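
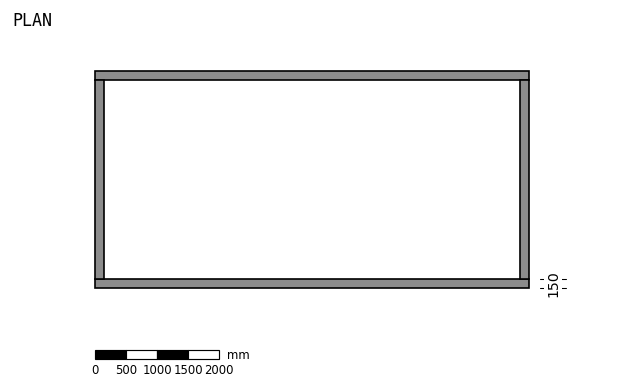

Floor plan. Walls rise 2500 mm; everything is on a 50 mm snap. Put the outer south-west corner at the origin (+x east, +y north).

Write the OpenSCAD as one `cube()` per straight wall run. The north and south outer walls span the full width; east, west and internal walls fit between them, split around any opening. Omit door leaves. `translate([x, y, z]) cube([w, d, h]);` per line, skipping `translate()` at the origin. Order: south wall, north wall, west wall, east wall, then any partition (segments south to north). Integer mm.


cube([7000, 150, 2500]);
translate([0, 3350, 0]) cube([7000, 150, 2500]);
translate([0, 150, 0]) cube([150, 3200, 2500]);
translate([6850, 150, 0]) cube([150, 3200, 2500]);


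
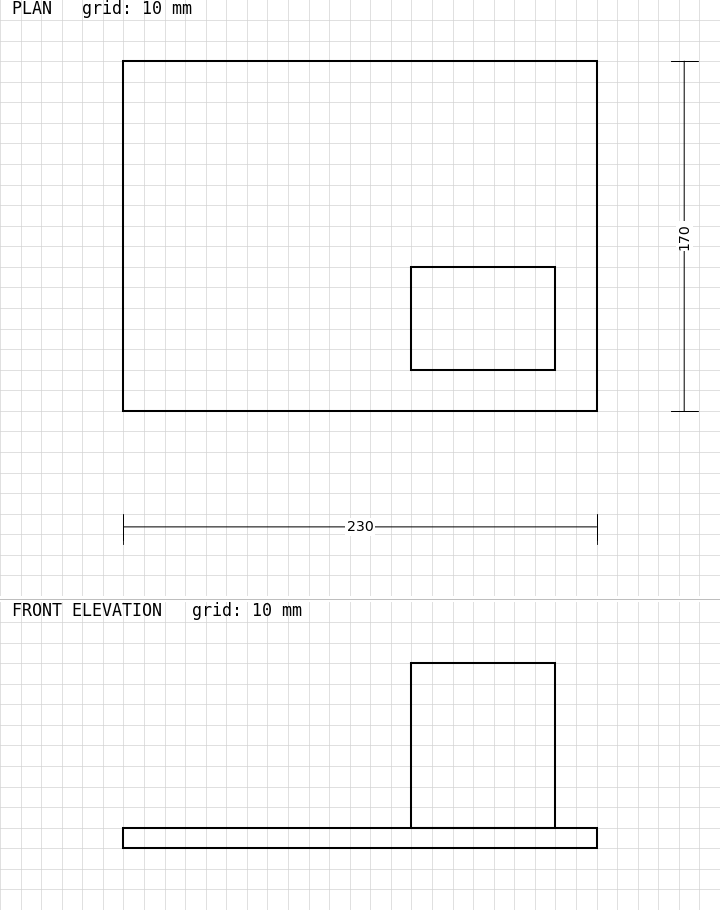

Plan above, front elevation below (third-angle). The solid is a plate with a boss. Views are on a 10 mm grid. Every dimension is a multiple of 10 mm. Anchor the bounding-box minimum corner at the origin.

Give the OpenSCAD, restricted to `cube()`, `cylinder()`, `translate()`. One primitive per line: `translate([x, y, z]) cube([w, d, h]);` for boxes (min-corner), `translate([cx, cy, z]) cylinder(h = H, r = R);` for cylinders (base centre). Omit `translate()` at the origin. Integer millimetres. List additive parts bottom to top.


cube([230, 170, 10]);
translate([140, 20, 10]) cube([70, 50, 80]);


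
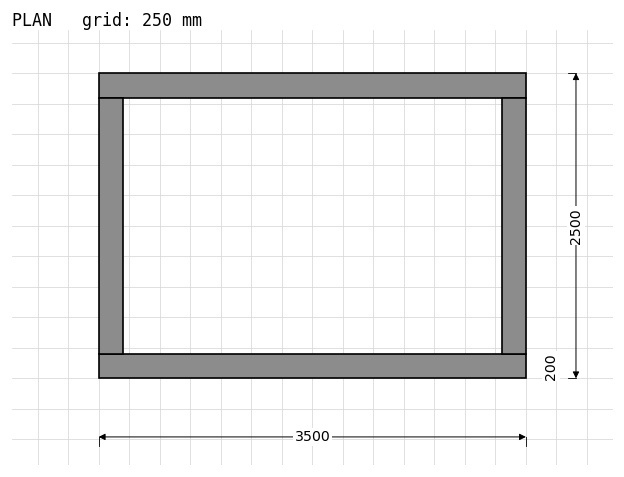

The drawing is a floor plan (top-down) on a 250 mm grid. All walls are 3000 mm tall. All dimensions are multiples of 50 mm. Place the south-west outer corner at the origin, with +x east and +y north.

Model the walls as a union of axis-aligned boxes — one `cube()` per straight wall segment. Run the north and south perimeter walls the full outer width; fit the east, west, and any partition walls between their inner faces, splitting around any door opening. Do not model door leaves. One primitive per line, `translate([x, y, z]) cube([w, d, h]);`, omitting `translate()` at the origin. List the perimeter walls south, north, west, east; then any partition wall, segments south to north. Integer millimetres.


cube([3500, 200, 3000]);
translate([0, 2300, 0]) cube([3500, 200, 3000]);
translate([0, 200, 0]) cube([200, 2100, 3000]);
translate([3300, 200, 0]) cube([200, 2100, 3000]);


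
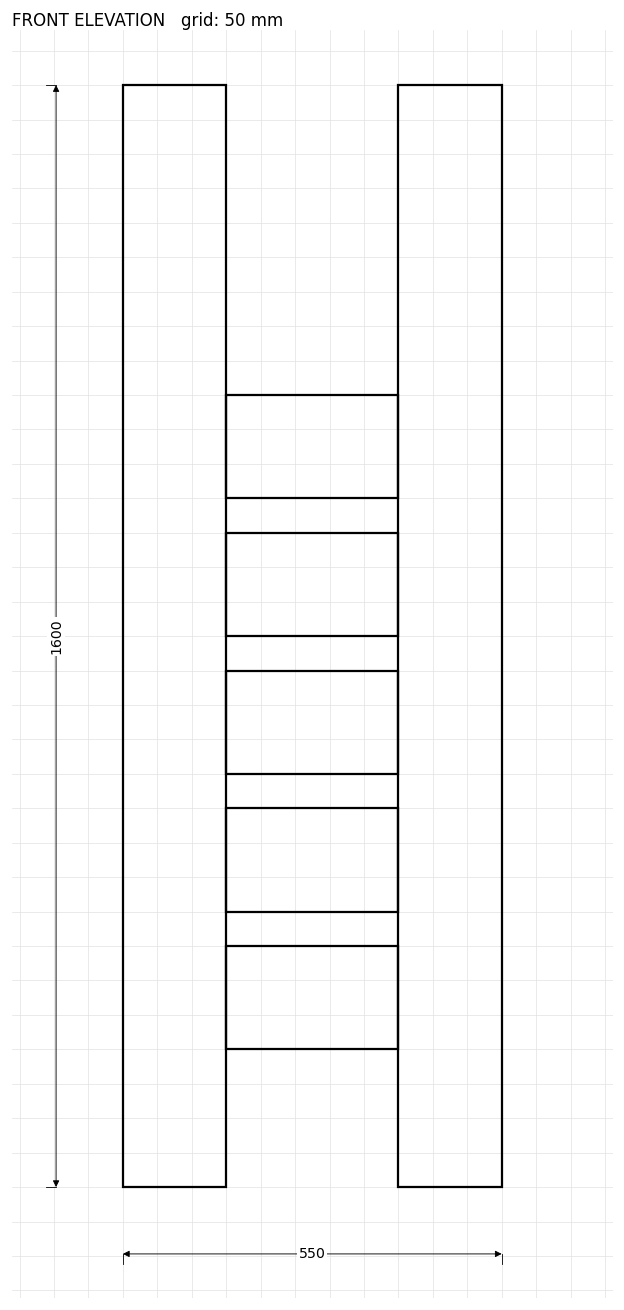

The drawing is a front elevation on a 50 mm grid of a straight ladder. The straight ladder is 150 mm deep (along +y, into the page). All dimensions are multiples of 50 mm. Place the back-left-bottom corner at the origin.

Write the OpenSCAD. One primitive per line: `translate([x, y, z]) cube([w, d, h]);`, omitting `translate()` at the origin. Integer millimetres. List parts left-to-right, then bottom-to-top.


cube([150, 150, 1600]);
translate([150, 0, 200]) cube([250, 150, 150]);
translate([150, 0, 400]) cube([250, 150, 150]);
translate([150, 0, 600]) cube([250, 150, 150]);
translate([150, 0, 800]) cube([250, 150, 150]);
translate([150, 0, 1000]) cube([250, 150, 150]);
translate([400, 0, 0]) cube([150, 150, 1600]);


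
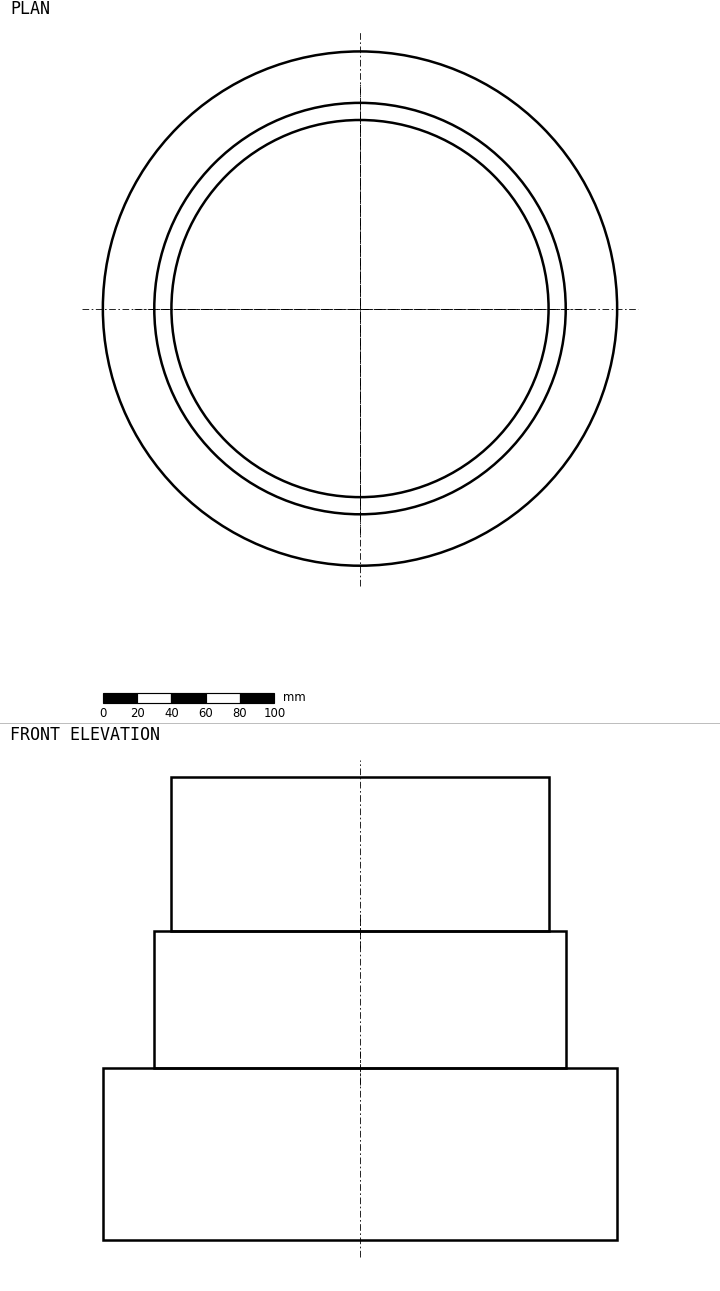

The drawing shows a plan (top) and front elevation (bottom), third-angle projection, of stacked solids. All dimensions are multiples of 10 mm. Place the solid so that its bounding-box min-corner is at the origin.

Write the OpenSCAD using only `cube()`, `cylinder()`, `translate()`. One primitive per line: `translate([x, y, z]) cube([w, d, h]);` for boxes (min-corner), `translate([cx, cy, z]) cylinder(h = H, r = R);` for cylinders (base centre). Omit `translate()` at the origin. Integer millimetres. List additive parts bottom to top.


translate([150, 150, 0]) cylinder(h = 100, r = 150);
translate([150, 150, 100]) cylinder(h = 80, r = 120);
translate([150, 150, 180]) cylinder(h = 90, r = 110);


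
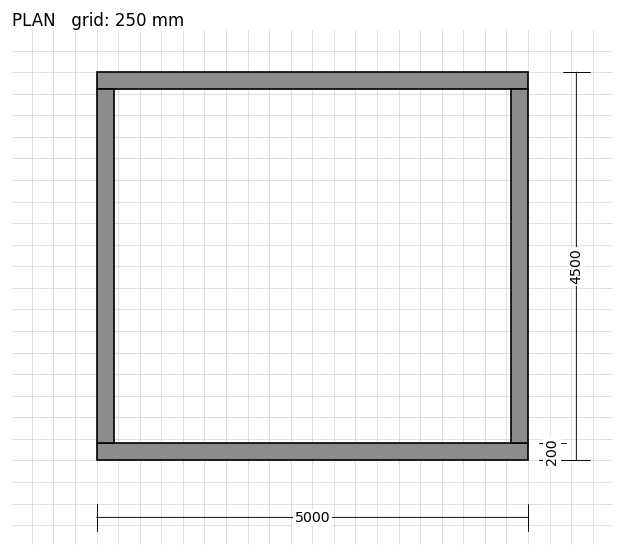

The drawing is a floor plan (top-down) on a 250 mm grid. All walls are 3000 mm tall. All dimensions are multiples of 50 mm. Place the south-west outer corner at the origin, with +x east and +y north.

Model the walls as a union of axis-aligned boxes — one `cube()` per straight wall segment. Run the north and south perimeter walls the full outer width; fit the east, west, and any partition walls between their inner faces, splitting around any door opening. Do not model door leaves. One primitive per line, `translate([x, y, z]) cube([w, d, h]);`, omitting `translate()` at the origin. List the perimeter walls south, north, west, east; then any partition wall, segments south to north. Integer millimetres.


cube([5000, 200, 3000]);
translate([0, 4300, 0]) cube([5000, 200, 3000]);
translate([0, 200, 0]) cube([200, 4100, 3000]);
translate([4800, 200, 0]) cube([200, 4100, 3000]);


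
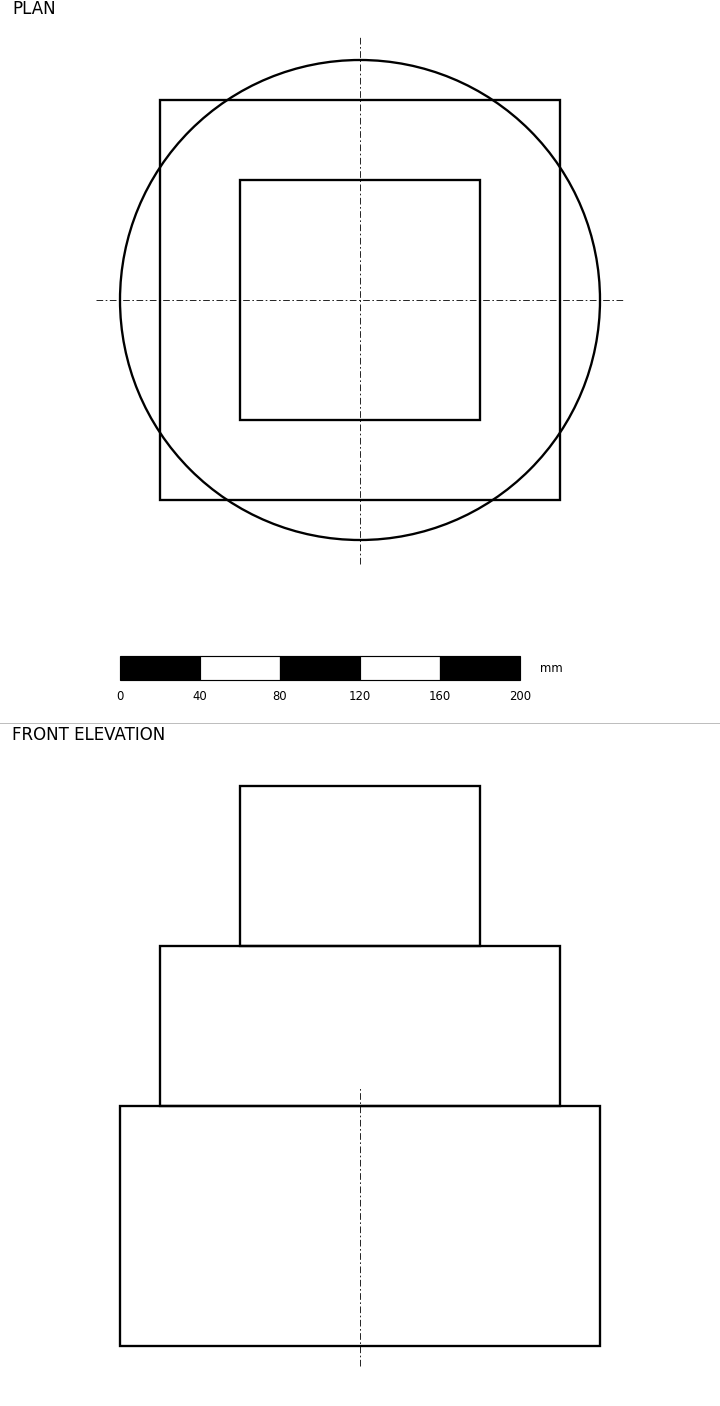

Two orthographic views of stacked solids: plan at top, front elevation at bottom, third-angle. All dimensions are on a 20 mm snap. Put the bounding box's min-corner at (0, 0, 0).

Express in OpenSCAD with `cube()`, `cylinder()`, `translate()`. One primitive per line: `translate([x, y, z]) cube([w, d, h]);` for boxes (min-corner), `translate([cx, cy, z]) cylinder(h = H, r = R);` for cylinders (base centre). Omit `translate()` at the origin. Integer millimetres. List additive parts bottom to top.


translate([120, 120, 0]) cylinder(h = 120, r = 120);
translate([20, 20, 120]) cube([200, 200, 80]);
translate([60, 60, 200]) cube([120, 120, 80]);


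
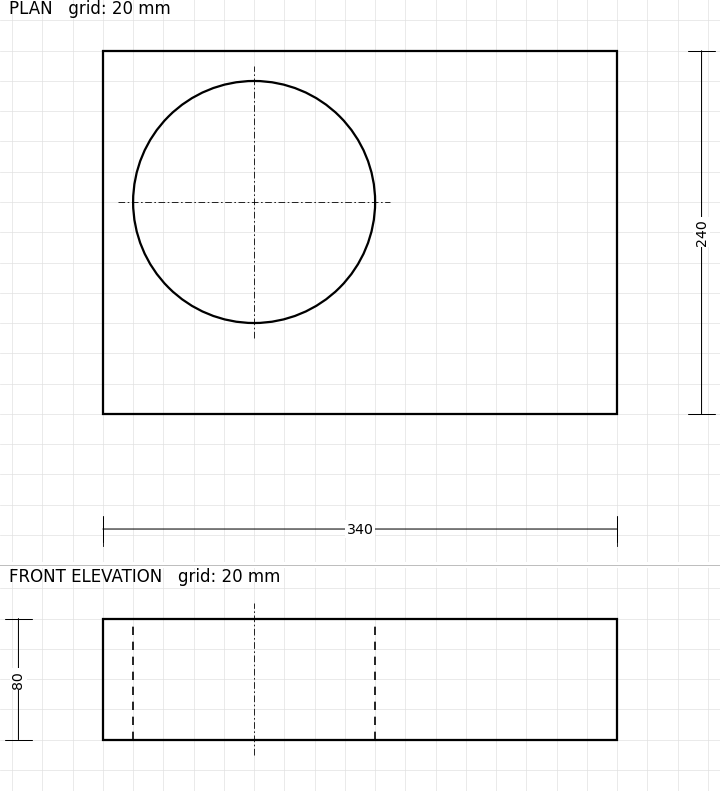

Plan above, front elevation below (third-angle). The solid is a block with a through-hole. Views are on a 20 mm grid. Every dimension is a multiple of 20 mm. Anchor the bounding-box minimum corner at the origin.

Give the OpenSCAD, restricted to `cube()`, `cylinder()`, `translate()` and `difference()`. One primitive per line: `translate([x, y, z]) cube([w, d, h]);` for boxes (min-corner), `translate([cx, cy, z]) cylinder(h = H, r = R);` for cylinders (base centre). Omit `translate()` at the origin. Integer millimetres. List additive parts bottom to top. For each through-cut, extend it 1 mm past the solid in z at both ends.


difference() {
  cube([340, 240, 80]);
  translate([100, 140, -1]) cylinder(h = 82, r = 80);
}


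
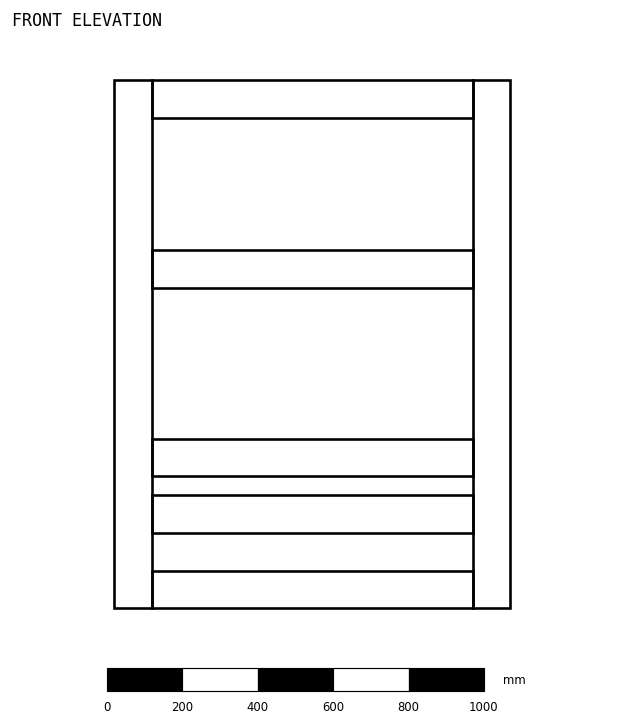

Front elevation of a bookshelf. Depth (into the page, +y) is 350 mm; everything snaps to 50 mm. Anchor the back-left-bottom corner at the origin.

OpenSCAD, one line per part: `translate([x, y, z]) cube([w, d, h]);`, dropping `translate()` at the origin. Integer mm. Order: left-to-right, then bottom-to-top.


cube([100, 350, 1400]);
translate([100, 0, 0]) cube([850, 350, 100]);
translate([100, 0, 200]) cube([850, 350, 100]);
translate([100, 0, 350]) cube([850, 350, 100]);
translate([100, 0, 850]) cube([850, 350, 100]);
translate([100, 0, 1300]) cube([850, 350, 100]);
translate([950, 0, 0]) cube([100, 350, 1400]);


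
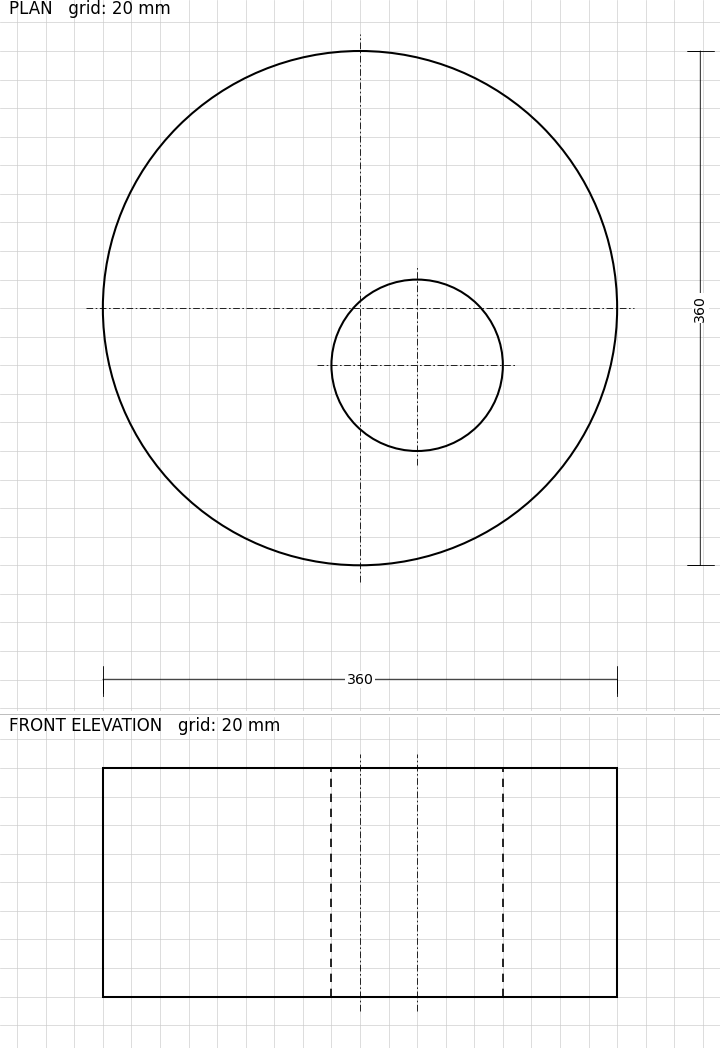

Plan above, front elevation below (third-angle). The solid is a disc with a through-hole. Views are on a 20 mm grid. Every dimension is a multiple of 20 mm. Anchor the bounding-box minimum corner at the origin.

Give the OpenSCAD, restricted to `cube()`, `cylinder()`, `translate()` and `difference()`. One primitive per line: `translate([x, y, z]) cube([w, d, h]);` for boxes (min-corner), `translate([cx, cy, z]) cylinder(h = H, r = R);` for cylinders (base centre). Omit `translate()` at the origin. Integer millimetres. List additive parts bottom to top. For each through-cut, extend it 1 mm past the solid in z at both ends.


difference() {
  translate([180, 180, 0]) cylinder(h = 160, r = 180);
  translate([220, 140, -1]) cylinder(h = 162, r = 60);
}


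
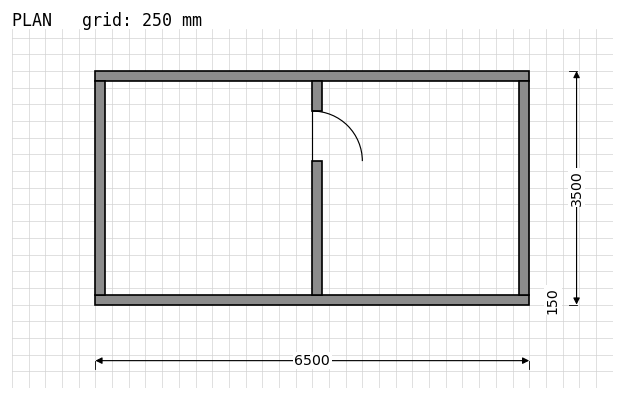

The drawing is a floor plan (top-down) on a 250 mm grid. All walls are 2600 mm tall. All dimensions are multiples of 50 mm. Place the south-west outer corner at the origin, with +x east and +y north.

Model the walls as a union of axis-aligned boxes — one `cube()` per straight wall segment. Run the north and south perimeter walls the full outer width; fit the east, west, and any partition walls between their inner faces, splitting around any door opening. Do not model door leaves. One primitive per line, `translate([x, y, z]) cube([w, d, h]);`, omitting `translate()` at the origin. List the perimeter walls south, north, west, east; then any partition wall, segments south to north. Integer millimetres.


cube([6500, 150, 2600]);
translate([0, 3350, 0]) cube([6500, 150, 2600]);
translate([0, 150, 0]) cube([150, 3200, 2600]);
translate([6350, 150, 0]) cube([150, 3200, 2600]);
translate([3250, 150, 0]) cube([150, 2000, 2600]);
translate([3250, 2900, 0]) cube([150, 450, 2600]);


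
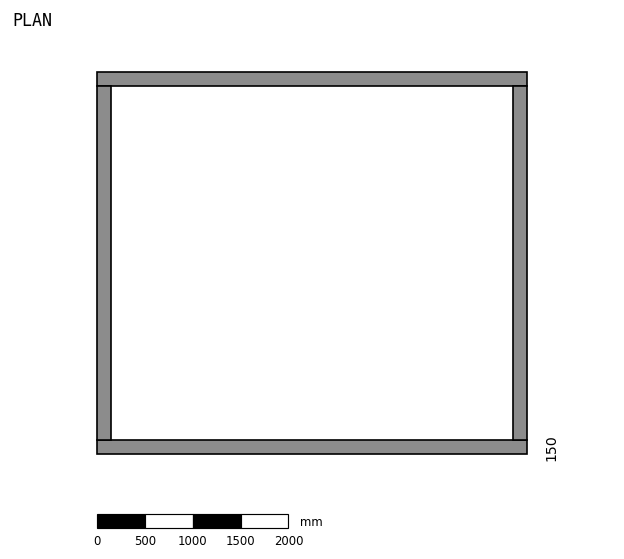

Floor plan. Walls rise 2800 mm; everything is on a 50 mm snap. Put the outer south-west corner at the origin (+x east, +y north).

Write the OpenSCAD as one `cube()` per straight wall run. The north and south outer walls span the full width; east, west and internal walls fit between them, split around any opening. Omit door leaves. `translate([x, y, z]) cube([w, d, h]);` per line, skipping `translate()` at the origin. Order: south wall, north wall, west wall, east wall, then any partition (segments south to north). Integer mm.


cube([4500, 150, 2800]);
translate([0, 3850, 0]) cube([4500, 150, 2800]);
translate([0, 150, 0]) cube([150, 3700, 2800]);
translate([4350, 150, 0]) cube([150, 3700, 2800]);


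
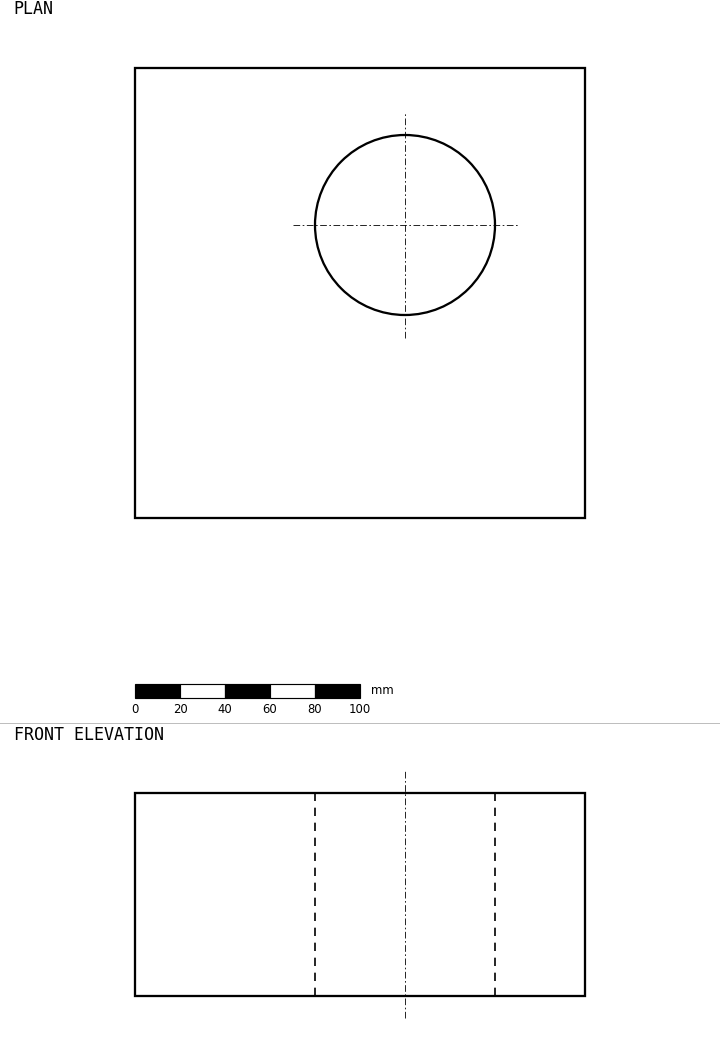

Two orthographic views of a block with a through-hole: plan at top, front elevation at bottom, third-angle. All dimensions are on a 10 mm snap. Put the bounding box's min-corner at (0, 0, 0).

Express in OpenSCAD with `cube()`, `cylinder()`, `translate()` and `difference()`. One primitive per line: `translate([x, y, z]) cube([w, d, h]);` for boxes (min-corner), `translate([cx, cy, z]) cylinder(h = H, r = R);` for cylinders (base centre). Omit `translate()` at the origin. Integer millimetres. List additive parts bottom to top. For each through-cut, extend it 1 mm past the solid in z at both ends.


difference() {
  cube([200, 200, 90]);
  translate([120, 130, -1]) cylinder(h = 92, r = 40);
}


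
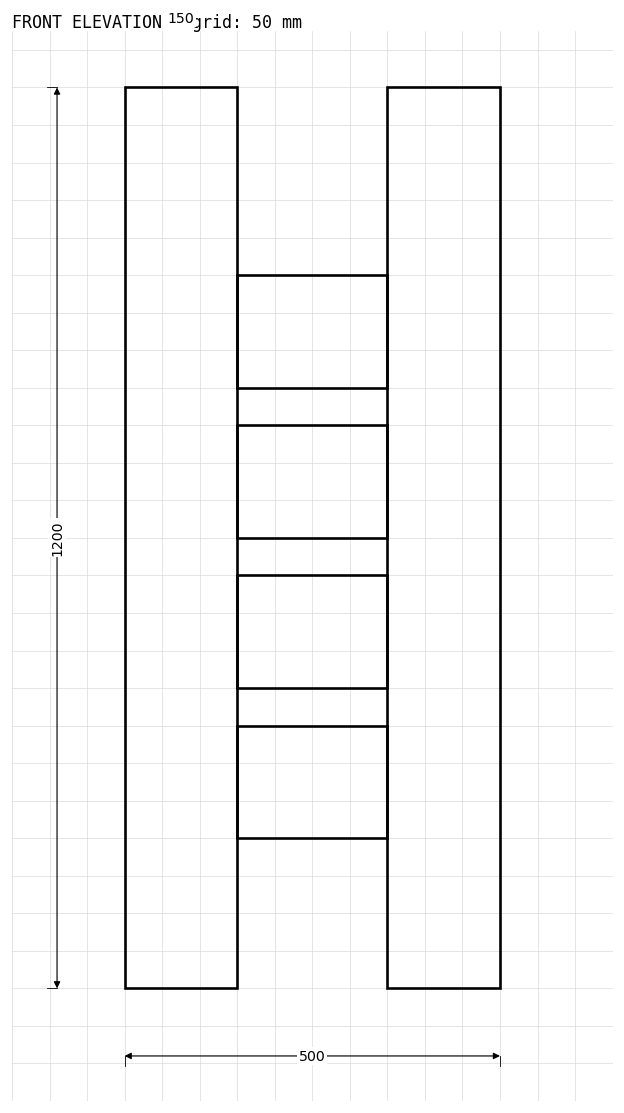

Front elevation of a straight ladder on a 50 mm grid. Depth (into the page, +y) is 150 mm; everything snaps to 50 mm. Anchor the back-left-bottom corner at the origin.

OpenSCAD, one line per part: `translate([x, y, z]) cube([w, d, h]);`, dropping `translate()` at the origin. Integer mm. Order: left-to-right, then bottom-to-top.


cube([150, 150, 1200]);
translate([150, 0, 200]) cube([200, 150, 150]);
translate([150, 0, 400]) cube([200, 150, 150]);
translate([150, 0, 600]) cube([200, 150, 150]);
translate([150, 0, 800]) cube([200, 150, 150]);
translate([350, 0, 0]) cube([150, 150, 1200]);


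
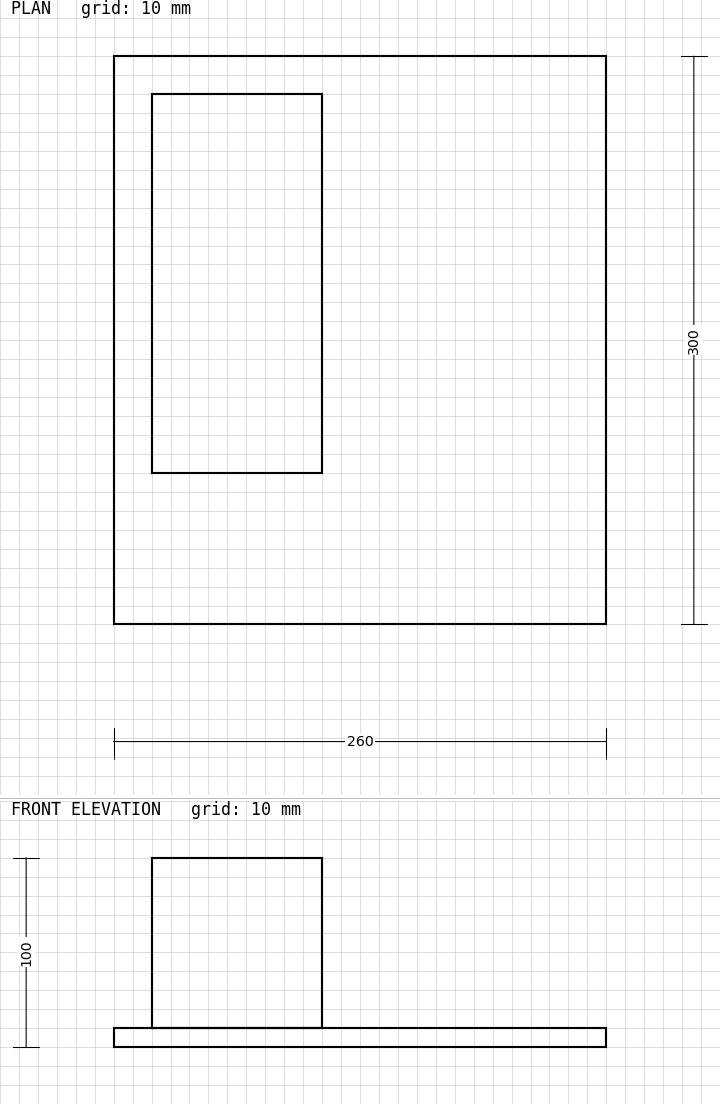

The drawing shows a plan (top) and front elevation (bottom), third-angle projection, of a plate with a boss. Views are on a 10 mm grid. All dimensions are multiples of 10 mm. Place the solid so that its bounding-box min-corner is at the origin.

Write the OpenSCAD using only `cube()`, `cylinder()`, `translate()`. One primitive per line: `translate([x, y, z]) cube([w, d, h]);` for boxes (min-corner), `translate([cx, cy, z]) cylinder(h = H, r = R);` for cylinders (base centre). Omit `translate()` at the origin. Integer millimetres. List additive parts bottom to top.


cube([260, 300, 10]);
translate([20, 80, 10]) cube([90, 200, 90]);


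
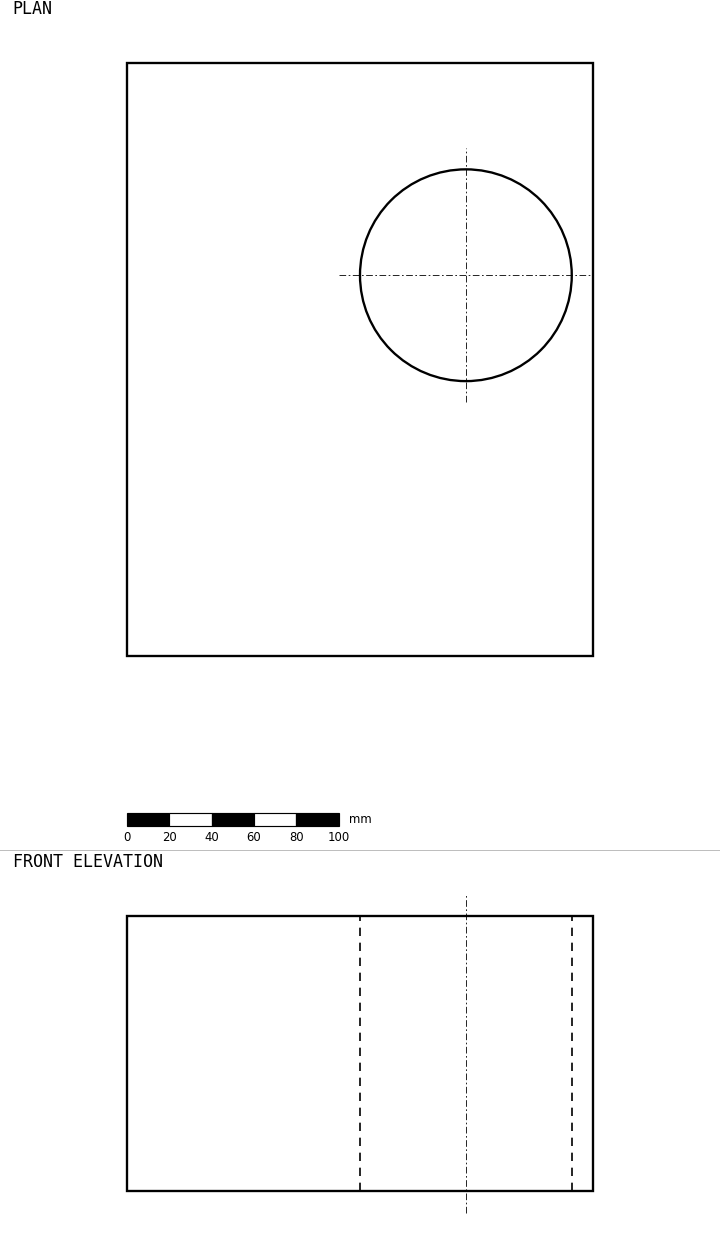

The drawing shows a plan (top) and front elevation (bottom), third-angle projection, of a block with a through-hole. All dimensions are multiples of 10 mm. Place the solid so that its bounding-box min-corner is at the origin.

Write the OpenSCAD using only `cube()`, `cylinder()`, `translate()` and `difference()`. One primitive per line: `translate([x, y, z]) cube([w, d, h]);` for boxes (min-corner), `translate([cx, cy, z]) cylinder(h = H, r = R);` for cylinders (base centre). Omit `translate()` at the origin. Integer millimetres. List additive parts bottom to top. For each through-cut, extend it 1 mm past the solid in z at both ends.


difference() {
  cube([220, 280, 130]);
  translate([160, 180, -1]) cylinder(h = 132, r = 50);
}


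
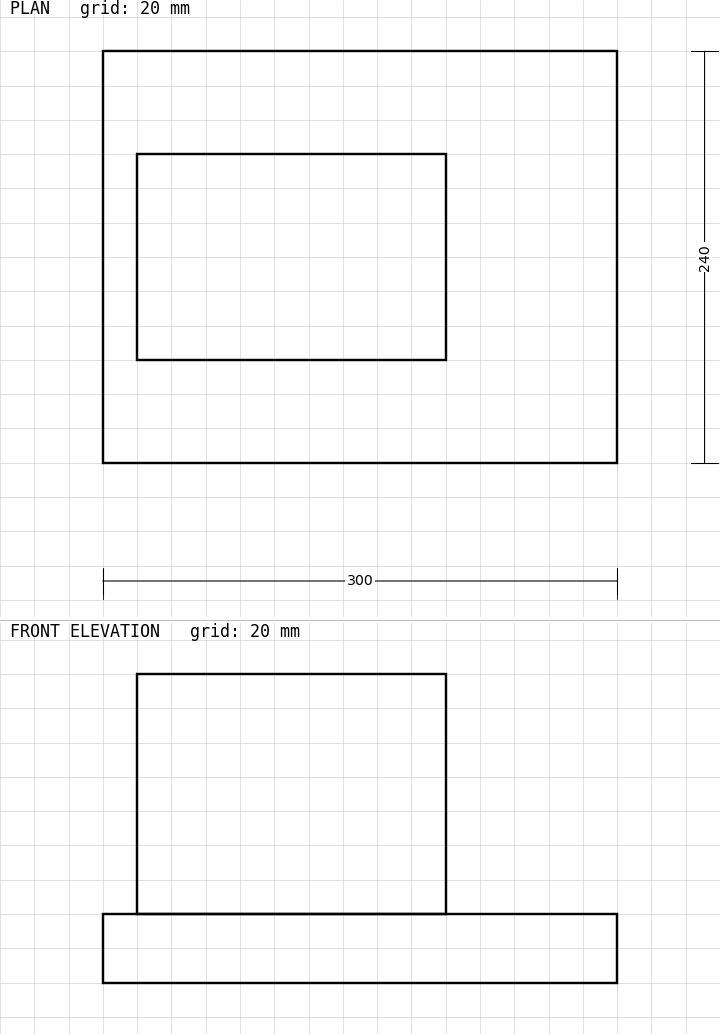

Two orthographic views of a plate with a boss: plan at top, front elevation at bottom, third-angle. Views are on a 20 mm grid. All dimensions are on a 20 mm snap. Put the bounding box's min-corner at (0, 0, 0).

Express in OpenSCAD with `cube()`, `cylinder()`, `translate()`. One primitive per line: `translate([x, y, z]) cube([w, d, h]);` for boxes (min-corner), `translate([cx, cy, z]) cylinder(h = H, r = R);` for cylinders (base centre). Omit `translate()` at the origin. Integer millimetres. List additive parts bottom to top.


cube([300, 240, 40]);
translate([20, 60, 40]) cube([180, 120, 140]);


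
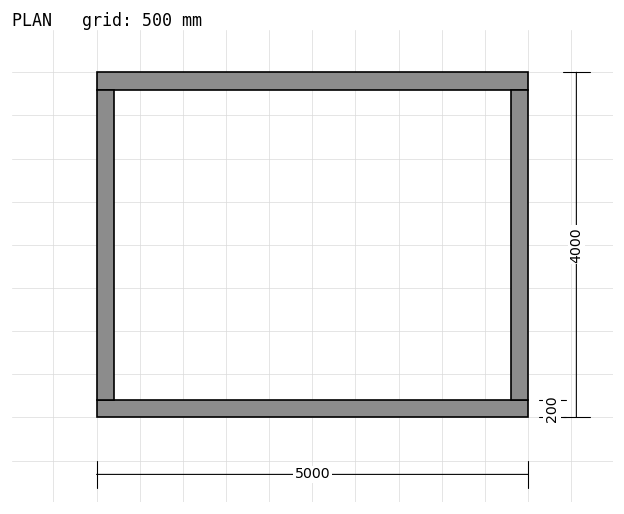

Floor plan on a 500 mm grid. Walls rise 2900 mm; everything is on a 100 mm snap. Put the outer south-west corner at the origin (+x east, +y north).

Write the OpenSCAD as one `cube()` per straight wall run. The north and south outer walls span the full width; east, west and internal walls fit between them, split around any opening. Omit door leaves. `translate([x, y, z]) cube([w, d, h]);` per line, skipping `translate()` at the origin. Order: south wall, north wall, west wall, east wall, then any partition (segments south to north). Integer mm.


cube([5000, 200, 2900]);
translate([0, 3800, 0]) cube([5000, 200, 2900]);
translate([0, 200, 0]) cube([200, 3600, 2900]);
translate([4800, 200, 0]) cube([200, 3600, 2900]);


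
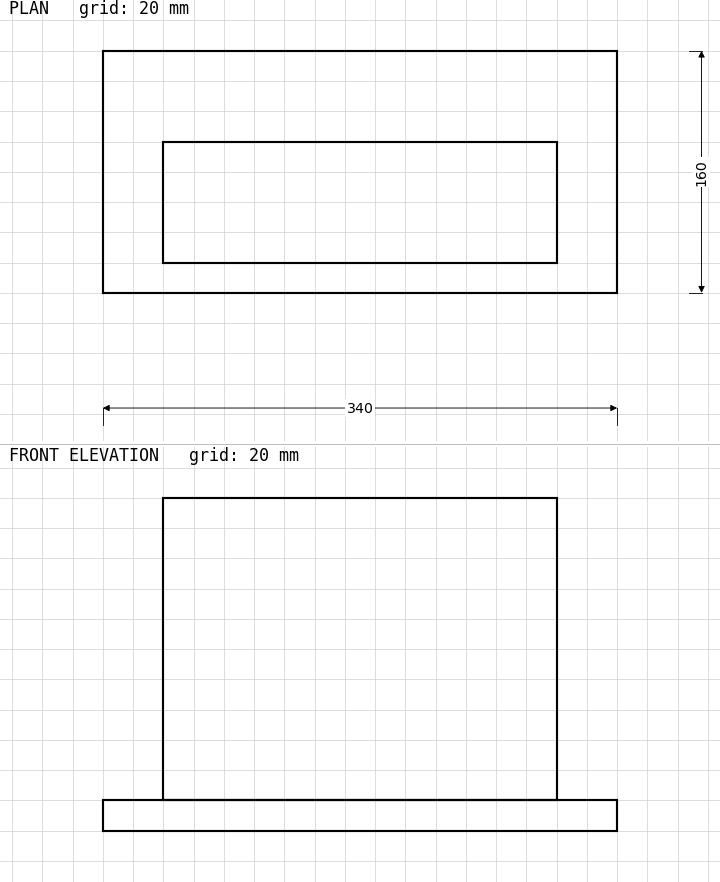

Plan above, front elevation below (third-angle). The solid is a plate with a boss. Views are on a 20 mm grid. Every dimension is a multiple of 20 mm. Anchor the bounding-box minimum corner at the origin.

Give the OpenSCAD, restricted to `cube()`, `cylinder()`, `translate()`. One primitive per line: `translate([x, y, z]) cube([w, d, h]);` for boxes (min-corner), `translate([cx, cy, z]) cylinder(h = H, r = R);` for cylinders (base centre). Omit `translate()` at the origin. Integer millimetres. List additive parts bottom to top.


cube([340, 160, 20]);
translate([40, 20, 20]) cube([260, 80, 200]);


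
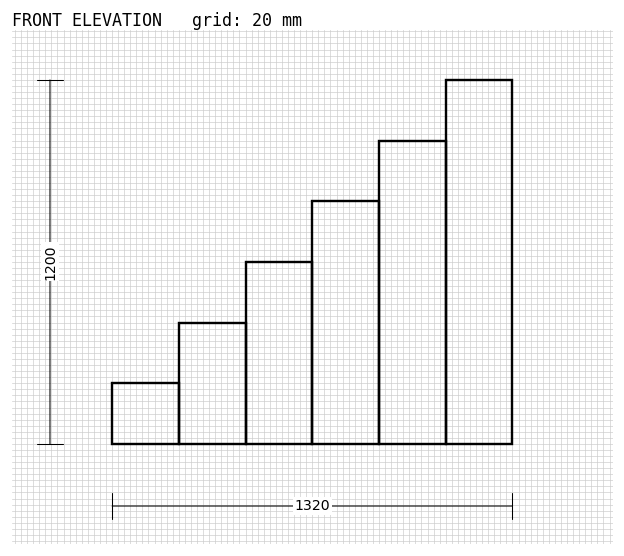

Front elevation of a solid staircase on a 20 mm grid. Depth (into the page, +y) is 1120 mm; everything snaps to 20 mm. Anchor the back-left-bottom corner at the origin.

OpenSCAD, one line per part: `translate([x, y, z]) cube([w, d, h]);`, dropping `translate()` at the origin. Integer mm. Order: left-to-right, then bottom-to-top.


cube([220, 1120, 200]);
translate([220, 0, 0]) cube([220, 1120, 400]);
translate([440, 0, 0]) cube([220, 1120, 600]);
translate([660, 0, 0]) cube([220, 1120, 800]);
translate([880, 0, 0]) cube([220, 1120, 1000]);
translate([1100, 0, 0]) cube([220, 1120, 1200]);


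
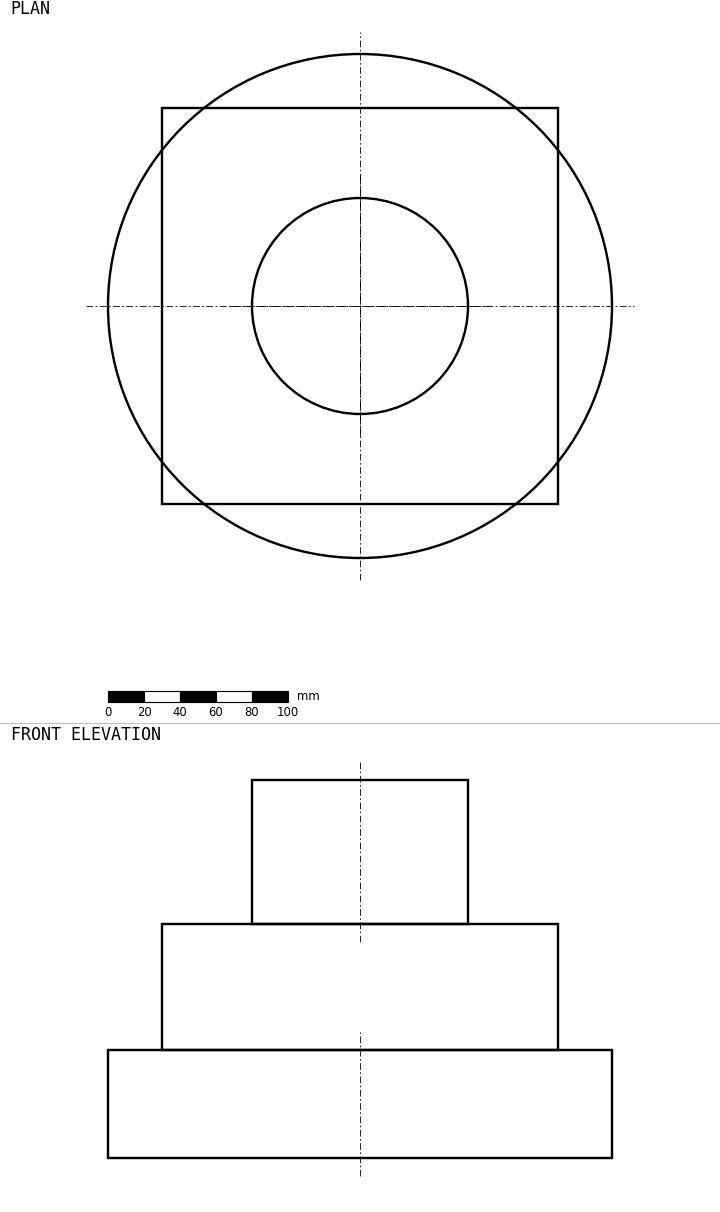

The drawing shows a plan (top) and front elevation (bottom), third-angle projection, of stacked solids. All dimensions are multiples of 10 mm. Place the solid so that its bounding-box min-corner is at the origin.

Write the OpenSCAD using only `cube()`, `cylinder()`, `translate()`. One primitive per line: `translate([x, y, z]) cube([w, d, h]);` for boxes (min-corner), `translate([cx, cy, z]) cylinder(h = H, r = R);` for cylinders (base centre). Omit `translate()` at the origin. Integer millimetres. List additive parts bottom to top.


translate([140, 140, 0]) cylinder(h = 60, r = 140);
translate([30, 30, 60]) cube([220, 220, 70]);
translate([140, 140, 130]) cylinder(h = 80, r = 60);


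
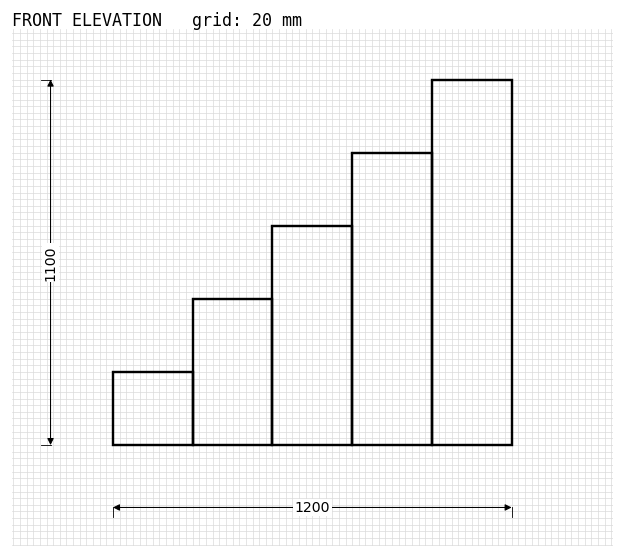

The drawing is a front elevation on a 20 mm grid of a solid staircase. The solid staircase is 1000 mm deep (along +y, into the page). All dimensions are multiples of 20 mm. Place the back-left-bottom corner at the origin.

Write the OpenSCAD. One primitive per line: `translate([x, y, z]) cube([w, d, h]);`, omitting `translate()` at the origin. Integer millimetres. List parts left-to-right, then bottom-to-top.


cube([240, 1000, 220]);
translate([240, 0, 0]) cube([240, 1000, 440]);
translate([480, 0, 0]) cube([240, 1000, 660]);
translate([720, 0, 0]) cube([240, 1000, 880]);
translate([960, 0, 0]) cube([240, 1000, 1100]);


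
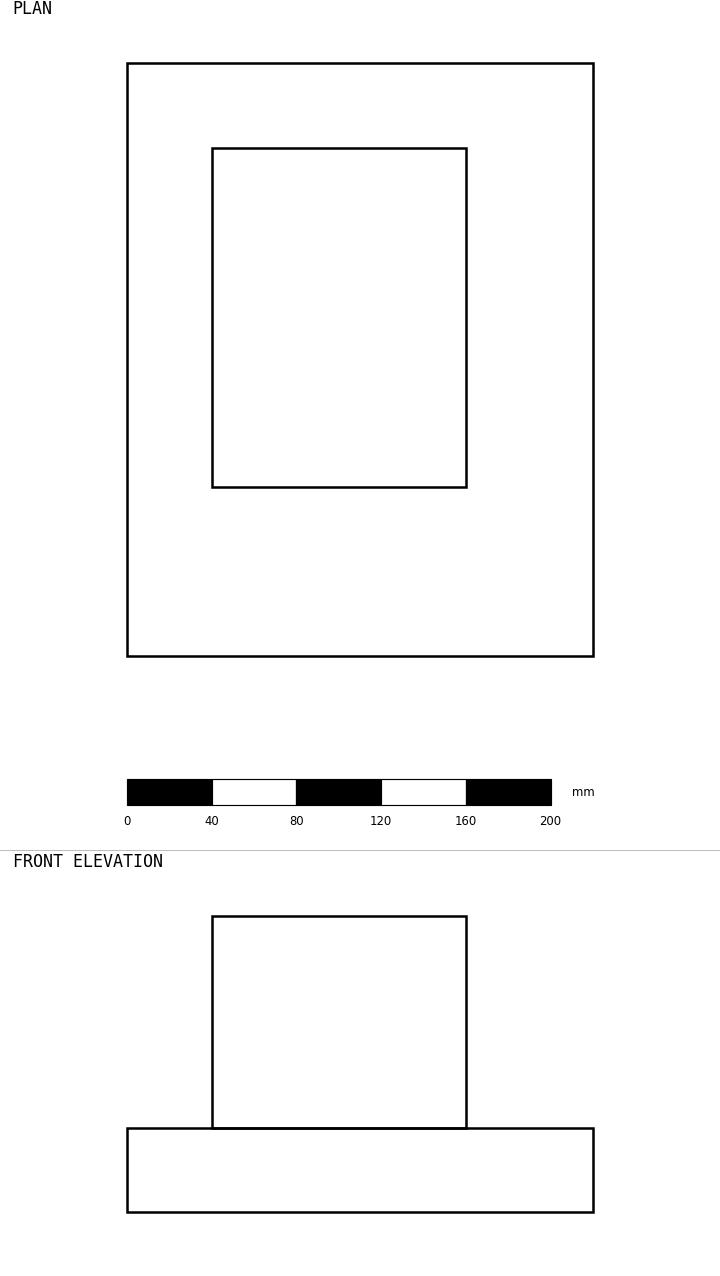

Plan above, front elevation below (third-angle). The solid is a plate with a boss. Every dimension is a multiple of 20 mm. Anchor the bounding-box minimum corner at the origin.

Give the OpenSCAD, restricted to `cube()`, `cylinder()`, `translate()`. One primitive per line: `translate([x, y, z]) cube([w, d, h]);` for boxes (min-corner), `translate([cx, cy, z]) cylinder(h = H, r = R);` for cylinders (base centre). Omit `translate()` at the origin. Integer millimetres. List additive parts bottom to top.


cube([220, 280, 40]);
translate([40, 80, 40]) cube([120, 160, 100]);


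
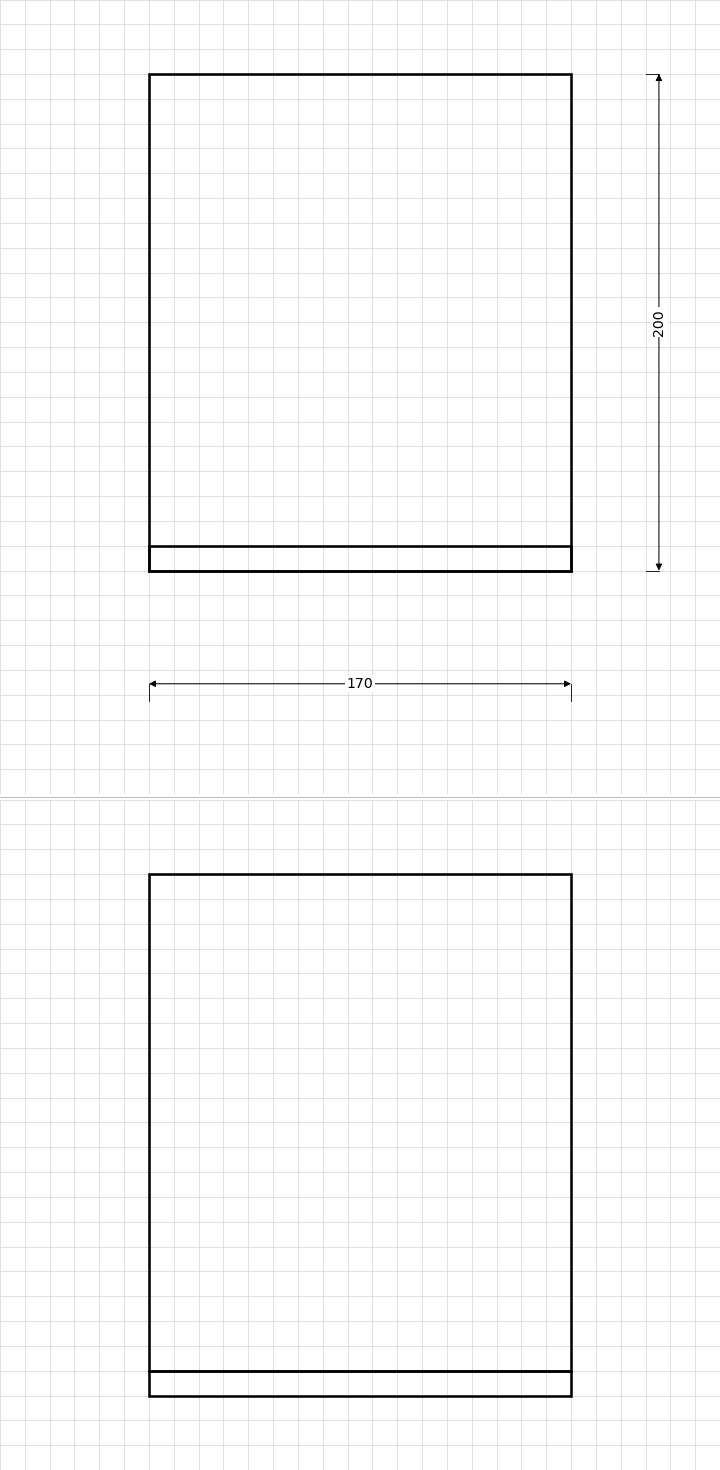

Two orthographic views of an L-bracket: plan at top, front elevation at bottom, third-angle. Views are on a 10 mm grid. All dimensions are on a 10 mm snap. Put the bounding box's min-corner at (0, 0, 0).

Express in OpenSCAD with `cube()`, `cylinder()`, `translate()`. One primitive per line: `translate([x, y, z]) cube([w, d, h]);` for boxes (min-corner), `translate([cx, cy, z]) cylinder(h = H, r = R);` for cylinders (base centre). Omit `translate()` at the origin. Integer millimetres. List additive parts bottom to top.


cube([170, 200, 10]);
translate([0, 0, 10]) cube([170, 10, 200]);


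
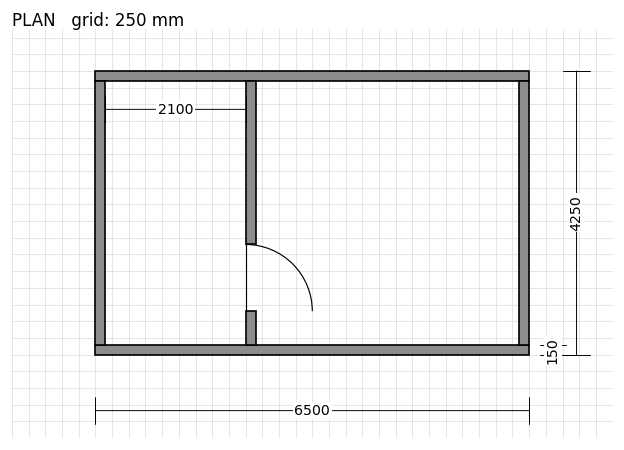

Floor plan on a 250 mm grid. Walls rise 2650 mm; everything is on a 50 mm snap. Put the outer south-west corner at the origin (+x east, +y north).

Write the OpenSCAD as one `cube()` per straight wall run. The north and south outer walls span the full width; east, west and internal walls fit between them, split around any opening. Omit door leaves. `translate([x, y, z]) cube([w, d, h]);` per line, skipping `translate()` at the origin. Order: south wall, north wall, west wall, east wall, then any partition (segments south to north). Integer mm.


cube([6500, 150, 2650]);
translate([0, 4100, 0]) cube([6500, 150, 2650]);
translate([0, 150, 0]) cube([150, 3950, 2650]);
translate([6350, 150, 0]) cube([150, 3950, 2650]);
translate([2250, 150, 0]) cube([150, 500, 2650]);
translate([2250, 1650, 0]) cube([150, 2450, 2650]);


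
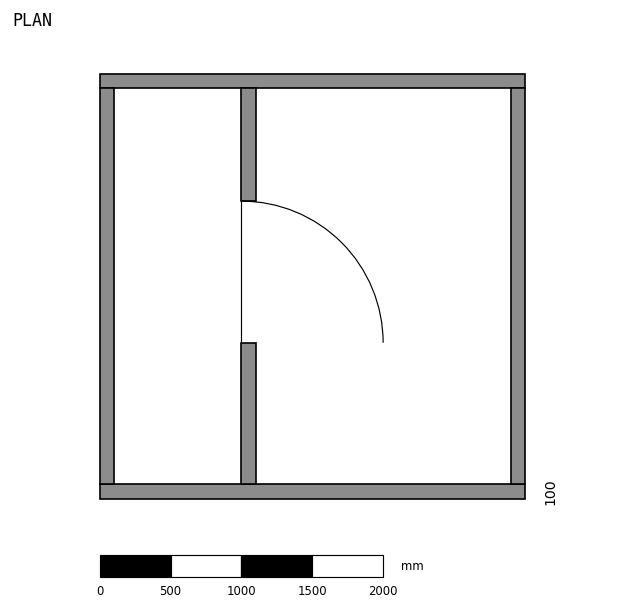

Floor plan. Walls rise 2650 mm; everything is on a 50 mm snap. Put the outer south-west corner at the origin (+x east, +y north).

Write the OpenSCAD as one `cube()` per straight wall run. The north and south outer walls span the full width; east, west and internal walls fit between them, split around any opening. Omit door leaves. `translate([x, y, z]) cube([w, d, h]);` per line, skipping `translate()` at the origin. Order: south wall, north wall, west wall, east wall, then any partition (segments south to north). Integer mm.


cube([3000, 100, 2650]);
translate([0, 2900, 0]) cube([3000, 100, 2650]);
translate([0, 100, 0]) cube([100, 2800, 2650]);
translate([2900, 100, 0]) cube([100, 2800, 2650]);
translate([1000, 100, 0]) cube([100, 1000, 2650]);
translate([1000, 2100, 0]) cube([100, 800, 2650]);


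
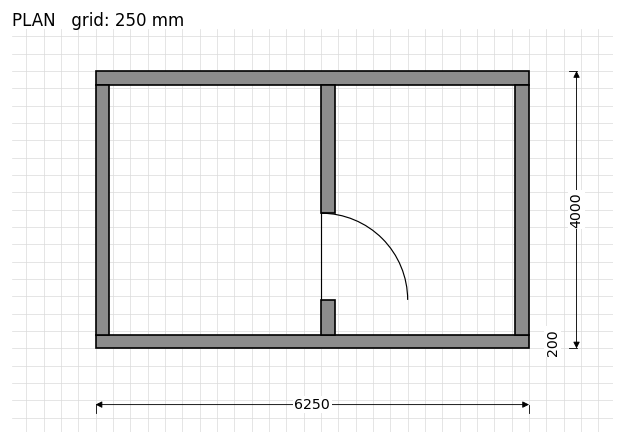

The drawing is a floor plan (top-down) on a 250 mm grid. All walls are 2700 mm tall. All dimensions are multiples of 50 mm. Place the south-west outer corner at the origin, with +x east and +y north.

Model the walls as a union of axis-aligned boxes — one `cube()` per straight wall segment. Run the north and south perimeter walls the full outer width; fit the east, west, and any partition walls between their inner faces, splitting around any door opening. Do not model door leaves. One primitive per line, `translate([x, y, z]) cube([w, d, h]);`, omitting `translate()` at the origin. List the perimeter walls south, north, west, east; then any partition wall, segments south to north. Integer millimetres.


cube([6250, 200, 2700]);
translate([0, 3800, 0]) cube([6250, 200, 2700]);
translate([0, 200, 0]) cube([200, 3600, 2700]);
translate([6050, 200, 0]) cube([200, 3600, 2700]);
translate([3250, 200, 0]) cube([200, 500, 2700]);
translate([3250, 1950, 0]) cube([200, 1850, 2700]);


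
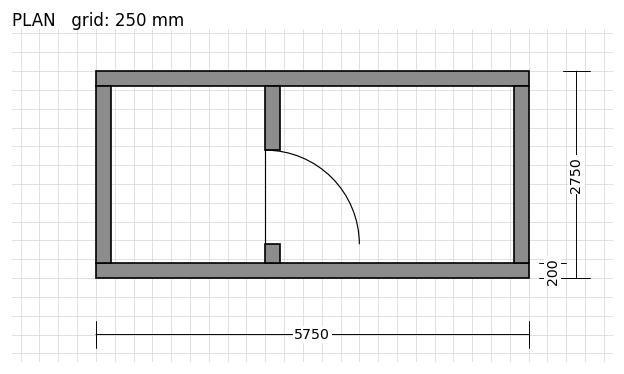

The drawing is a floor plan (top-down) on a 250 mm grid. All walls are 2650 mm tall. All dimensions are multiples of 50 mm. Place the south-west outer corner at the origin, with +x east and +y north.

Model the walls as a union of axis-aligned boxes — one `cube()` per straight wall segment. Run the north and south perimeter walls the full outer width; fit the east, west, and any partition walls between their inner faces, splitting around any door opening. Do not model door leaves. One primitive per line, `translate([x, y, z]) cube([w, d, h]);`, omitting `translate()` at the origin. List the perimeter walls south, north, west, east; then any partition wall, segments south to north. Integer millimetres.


cube([5750, 200, 2650]);
translate([0, 2550, 0]) cube([5750, 200, 2650]);
translate([0, 200, 0]) cube([200, 2350, 2650]);
translate([5550, 200, 0]) cube([200, 2350, 2650]);
translate([2250, 200, 0]) cube([200, 250, 2650]);
translate([2250, 1700, 0]) cube([200, 850, 2650]);


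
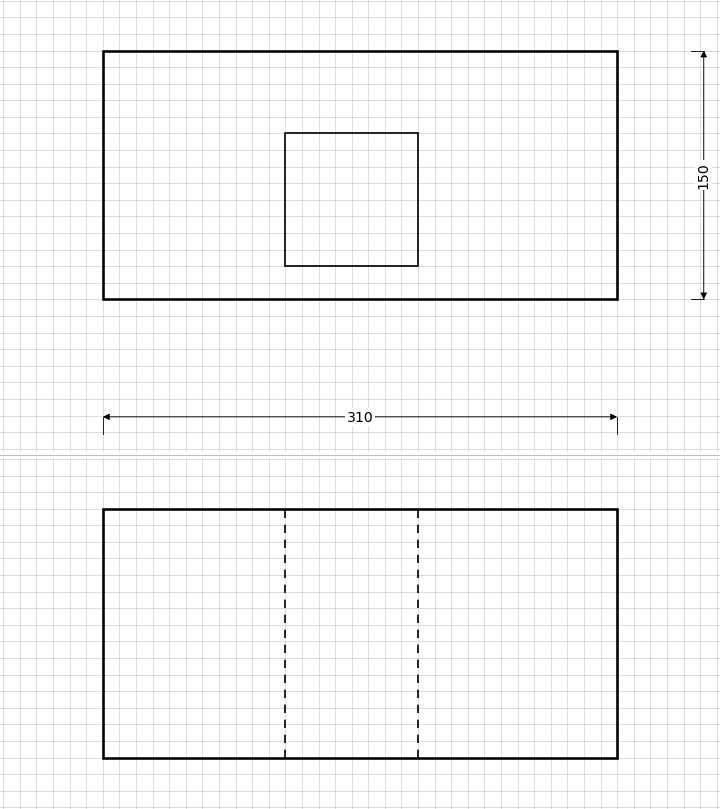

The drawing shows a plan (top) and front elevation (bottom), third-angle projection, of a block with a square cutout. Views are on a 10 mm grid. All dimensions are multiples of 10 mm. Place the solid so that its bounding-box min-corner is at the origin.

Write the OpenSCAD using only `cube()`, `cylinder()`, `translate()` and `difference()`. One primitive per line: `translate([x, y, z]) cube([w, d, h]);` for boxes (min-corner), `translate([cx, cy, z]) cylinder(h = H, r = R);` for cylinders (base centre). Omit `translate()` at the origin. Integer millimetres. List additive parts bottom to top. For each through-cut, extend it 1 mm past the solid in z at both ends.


difference() {
  cube([310, 150, 150]);
  translate([110, 20, -1]) cube([80, 80, 152]);
}


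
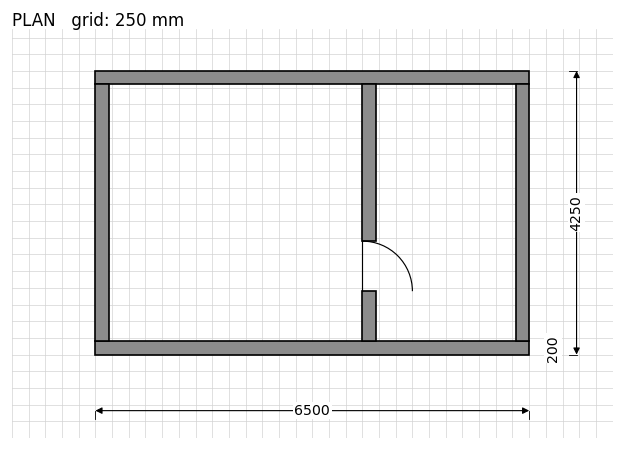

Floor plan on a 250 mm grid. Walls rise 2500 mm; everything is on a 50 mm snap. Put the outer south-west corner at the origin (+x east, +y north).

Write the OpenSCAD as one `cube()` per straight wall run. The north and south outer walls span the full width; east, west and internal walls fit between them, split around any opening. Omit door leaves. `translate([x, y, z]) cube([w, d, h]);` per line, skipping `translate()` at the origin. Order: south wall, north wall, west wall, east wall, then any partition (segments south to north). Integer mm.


cube([6500, 200, 2500]);
translate([0, 4050, 0]) cube([6500, 200, 2500]);
translate([0, 200, 0]) cube([200, 3850, 2500]);
translate([6300, 200, 0]) cube([200, 3850, 2500]);
translate([4000, 200, 0]) cube([200, 750, 2500]);
translate([4000, 1700, 0]) cube([200, 2350, 2500]);


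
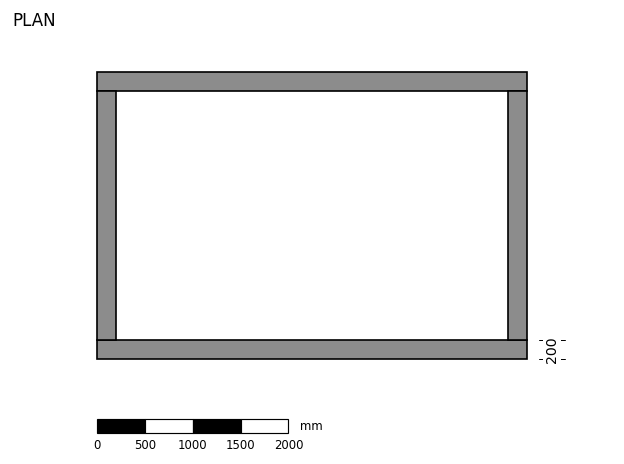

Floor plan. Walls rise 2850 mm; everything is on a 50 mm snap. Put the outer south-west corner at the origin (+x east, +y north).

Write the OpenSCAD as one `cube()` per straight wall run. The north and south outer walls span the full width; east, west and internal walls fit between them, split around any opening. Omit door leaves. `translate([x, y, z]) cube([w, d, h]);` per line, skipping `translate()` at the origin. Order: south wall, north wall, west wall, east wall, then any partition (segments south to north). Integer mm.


cube([4500, 200, 2850]);
translate([0, 2800, 0]) cube([4500, 200, 2850]);
translate([0, 200, 0]) cube([200, 2600, 2850]);
translate([4300, 200, 0]) cube([200, 2600, 2850]);


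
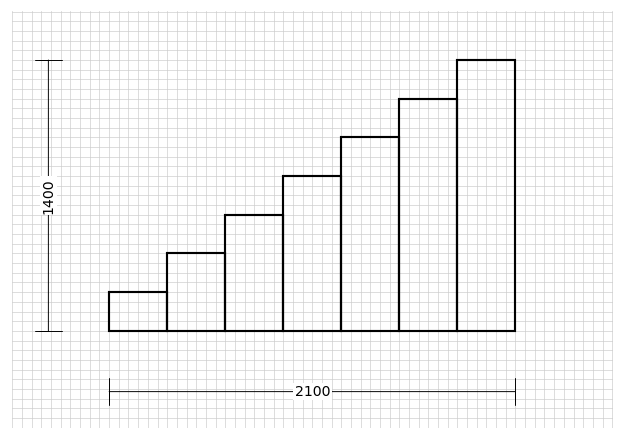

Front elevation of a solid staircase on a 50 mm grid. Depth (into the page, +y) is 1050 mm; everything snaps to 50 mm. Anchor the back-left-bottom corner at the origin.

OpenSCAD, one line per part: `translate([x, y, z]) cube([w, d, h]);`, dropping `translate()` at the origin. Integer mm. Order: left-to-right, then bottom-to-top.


cube([300, 1050, 200]);
translate([300, 0, 0]) cube([300, 1050, 400]);
translate([600, 0, 0]) cube([300, 1050, 600]);
translate([900, 0, 0]) cube([300, 1050, 800]);
translate([1200, 0, 0]) cube([300, 1050, 1000]);
translate([1500, 0, 0]) cube([300, 1050, 1200]);
translate([1800, 0, 0]) cube([300, 1050, 1400]);


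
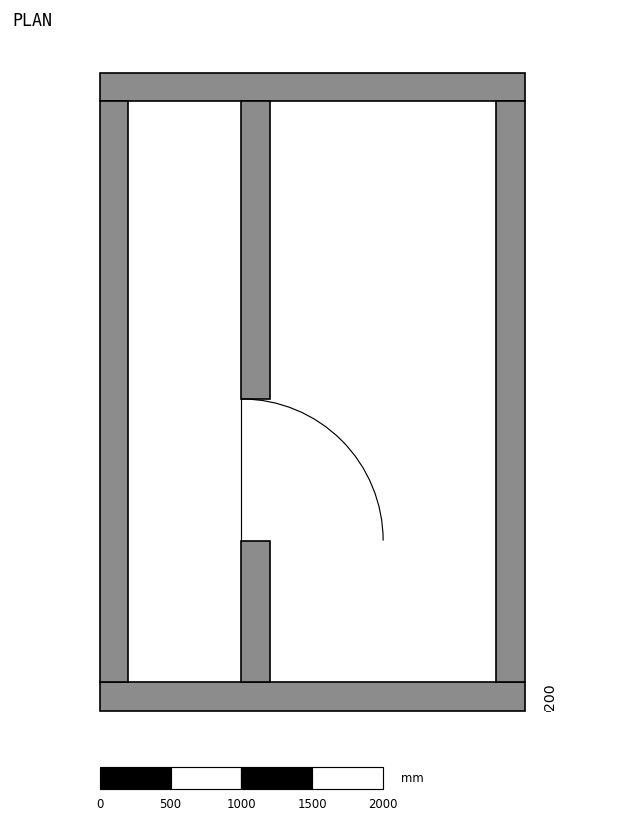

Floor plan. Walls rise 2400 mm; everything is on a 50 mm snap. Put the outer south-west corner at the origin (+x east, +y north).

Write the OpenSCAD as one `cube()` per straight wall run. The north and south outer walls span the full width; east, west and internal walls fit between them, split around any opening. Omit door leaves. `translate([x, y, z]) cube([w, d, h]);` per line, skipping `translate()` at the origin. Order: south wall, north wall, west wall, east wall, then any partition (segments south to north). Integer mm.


cube([3000, 200, 2400]);
translate([0, 4300, 0]) cube([3000, 200, 2400]);
translate([0, 200, 0]) cube([200, 4100, 2400]);
translate([2800, 200, 0]) cube([200, 4100, 2400]);
translate([1000, 200, 0]) cube([200, 1000, 2400]);
translate([1000, 2200, 0]) cube([200, 2100, 2400]);


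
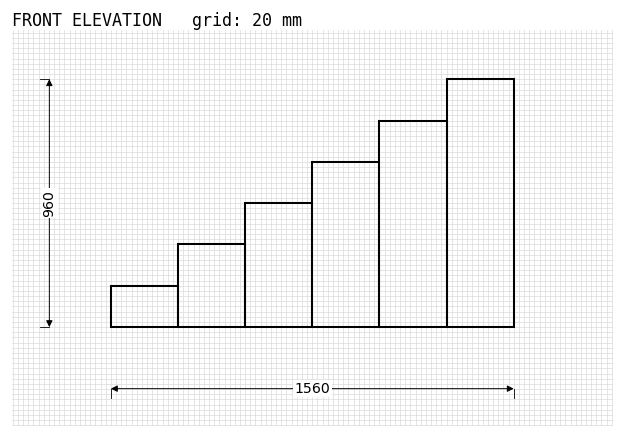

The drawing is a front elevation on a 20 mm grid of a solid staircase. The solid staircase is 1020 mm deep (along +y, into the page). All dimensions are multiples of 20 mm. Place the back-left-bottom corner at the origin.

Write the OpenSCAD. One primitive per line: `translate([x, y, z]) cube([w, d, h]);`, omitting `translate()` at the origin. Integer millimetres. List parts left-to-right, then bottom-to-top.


cube([260, 1020, 160]);
translate([260, 0, 0]) cube([260, 1020, 320]);
translate([520, 0, 0]) cube([260, 1020, 480]);
translate([780, 0, 0]) cube([260, 1020, 640]);
translate([1040, 0, 0]) cube([260, 1020, 800]);
translate([1300, 0, 0]) cube([260, 1020, 960]);


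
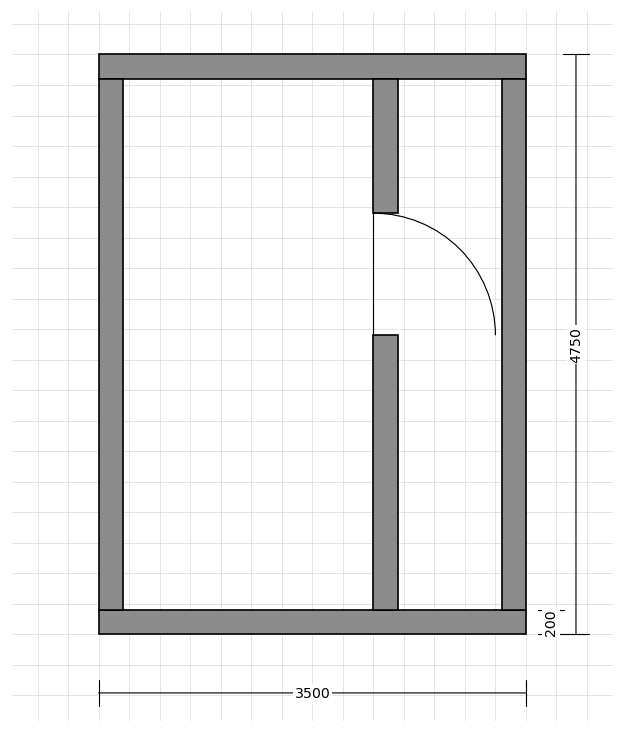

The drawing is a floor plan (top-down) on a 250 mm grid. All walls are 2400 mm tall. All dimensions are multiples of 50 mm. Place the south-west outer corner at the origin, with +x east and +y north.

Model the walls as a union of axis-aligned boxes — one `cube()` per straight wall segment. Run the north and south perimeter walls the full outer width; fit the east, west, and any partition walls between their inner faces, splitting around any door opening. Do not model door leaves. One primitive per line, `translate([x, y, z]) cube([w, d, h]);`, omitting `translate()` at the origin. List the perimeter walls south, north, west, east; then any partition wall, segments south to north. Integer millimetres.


cube([3500, 200, 2400]);
translate([0, 4550, 0]) cube([3500, 200, 2400]);
translate([0, 200, 0]) cube([200, 4350, 2400]);
translate([3300, 200, 0]) cube([200, 4350, 2400]);
translate([2250, 200, 0]) cube([200, 2250, 2400]);
translate([2250, 3450, 0]) cube([200, 1100, 2400]);


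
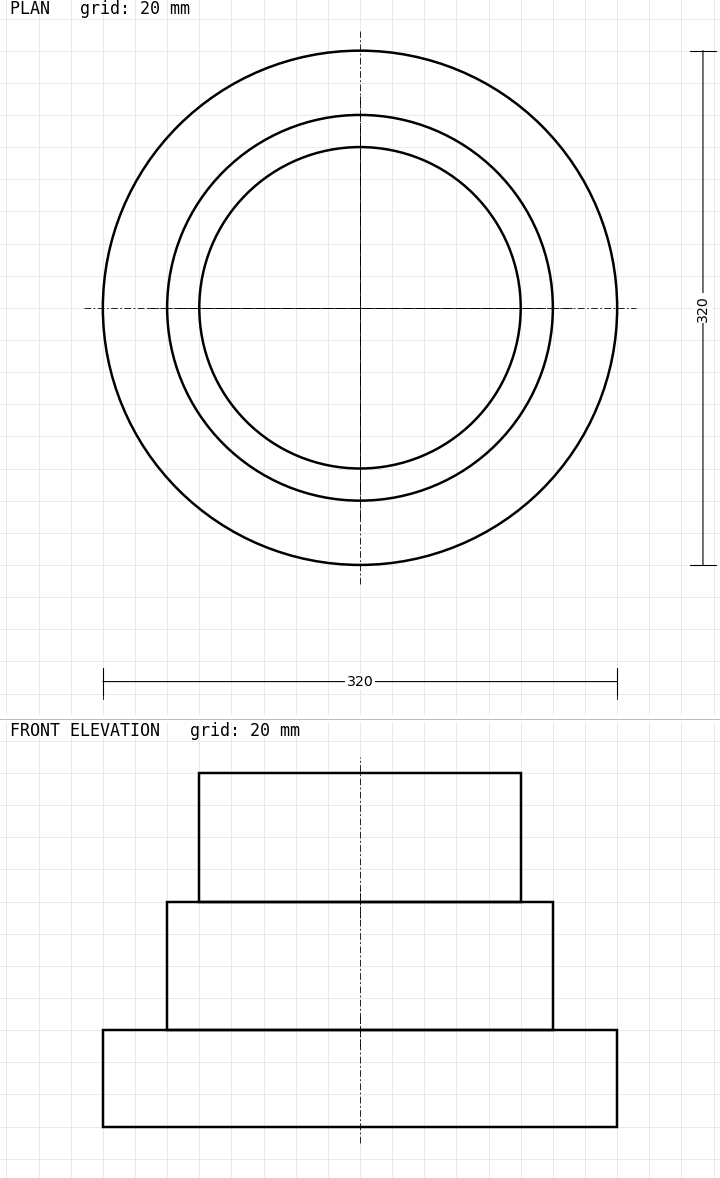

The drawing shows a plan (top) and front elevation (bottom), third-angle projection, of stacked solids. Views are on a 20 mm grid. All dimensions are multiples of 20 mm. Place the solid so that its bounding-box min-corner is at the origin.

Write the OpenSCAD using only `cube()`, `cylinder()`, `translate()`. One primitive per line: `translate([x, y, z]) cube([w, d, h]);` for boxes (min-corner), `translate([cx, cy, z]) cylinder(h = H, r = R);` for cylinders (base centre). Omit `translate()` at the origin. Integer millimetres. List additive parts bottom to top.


translate([160, 160, 0]) cylinder(h = 60, r = 160);
translate([160, 160, 60]) cylinder(h = 80, r = 120);
translate([160, 160, 140]) cylinder(h = 80, r = 100);


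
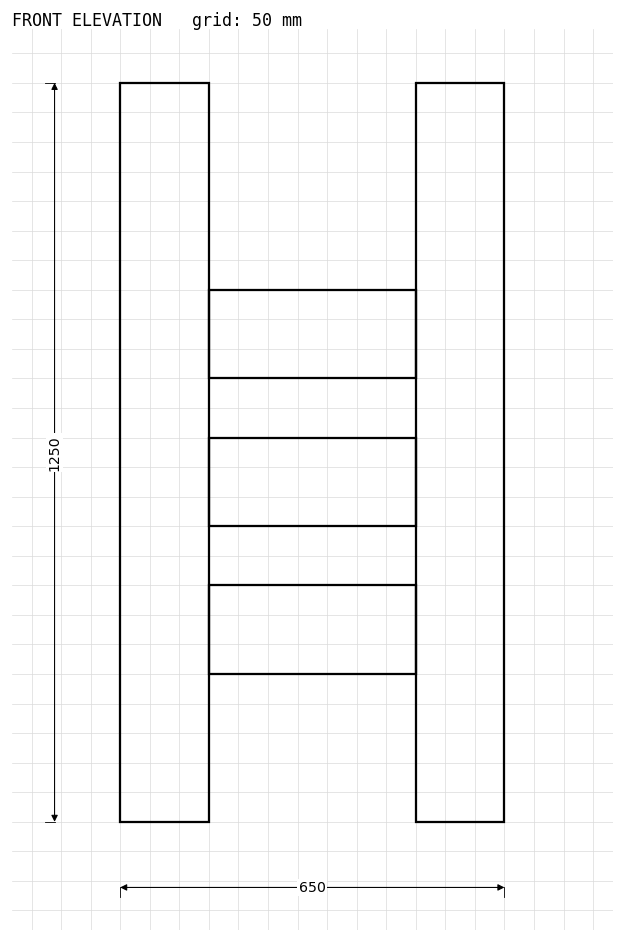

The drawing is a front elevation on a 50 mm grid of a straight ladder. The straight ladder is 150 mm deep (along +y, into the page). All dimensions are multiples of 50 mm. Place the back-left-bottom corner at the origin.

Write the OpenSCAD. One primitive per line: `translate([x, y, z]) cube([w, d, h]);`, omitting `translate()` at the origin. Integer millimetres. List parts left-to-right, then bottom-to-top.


cube([150, 150, 1250]);
translate([150, 0, 250]) cube([350, 150, 150]);
translate([150, 0, 500]) cube([350, 150, 150]);
translate([150, 0, 750]) cube([350, 150, 150]);
translate([500, 0, 0]) cube([150, 150, 1250]);


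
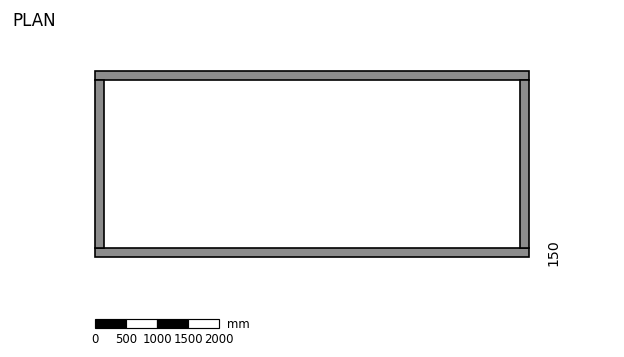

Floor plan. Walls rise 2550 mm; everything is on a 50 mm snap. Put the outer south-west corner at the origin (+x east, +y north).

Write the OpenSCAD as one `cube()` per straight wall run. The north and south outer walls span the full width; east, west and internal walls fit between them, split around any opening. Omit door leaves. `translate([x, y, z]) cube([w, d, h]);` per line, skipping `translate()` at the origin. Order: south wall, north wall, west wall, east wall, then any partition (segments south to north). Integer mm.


cube([7000, 150, 2550]);
translate([0, 2850, 0]) cube([7000, 150, 2550]);
translate([0, 150, 0]) cube([150, 2700, 2550]);
translate([6850, 150, 0]) cube([150, 2700, 2550]);


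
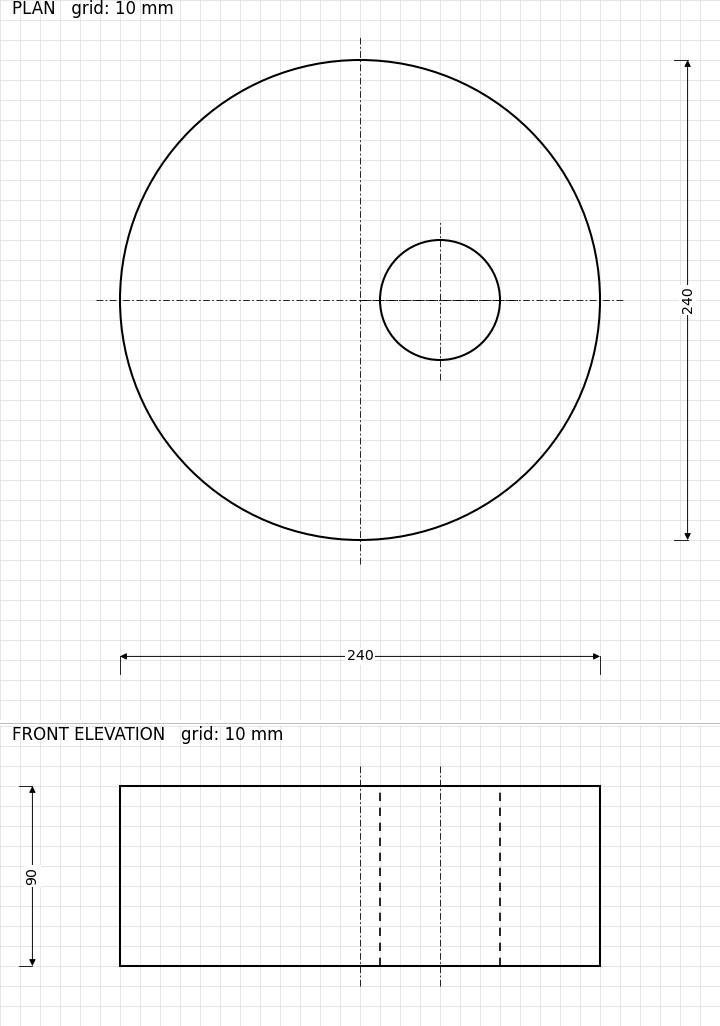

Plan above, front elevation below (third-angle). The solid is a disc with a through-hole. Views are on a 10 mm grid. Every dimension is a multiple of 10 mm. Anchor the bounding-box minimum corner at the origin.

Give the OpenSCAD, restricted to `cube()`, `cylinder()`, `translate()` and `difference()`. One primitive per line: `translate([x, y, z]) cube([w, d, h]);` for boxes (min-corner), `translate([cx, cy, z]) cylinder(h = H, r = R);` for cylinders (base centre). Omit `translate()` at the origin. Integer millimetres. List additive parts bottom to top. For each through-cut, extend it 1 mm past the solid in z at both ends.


difference() {
  translate([120, 120, 0]) cylinder(h = 90, r = 120);
  translate([160, 120, -1]) cylinder(h = 92, r = 30);
}
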